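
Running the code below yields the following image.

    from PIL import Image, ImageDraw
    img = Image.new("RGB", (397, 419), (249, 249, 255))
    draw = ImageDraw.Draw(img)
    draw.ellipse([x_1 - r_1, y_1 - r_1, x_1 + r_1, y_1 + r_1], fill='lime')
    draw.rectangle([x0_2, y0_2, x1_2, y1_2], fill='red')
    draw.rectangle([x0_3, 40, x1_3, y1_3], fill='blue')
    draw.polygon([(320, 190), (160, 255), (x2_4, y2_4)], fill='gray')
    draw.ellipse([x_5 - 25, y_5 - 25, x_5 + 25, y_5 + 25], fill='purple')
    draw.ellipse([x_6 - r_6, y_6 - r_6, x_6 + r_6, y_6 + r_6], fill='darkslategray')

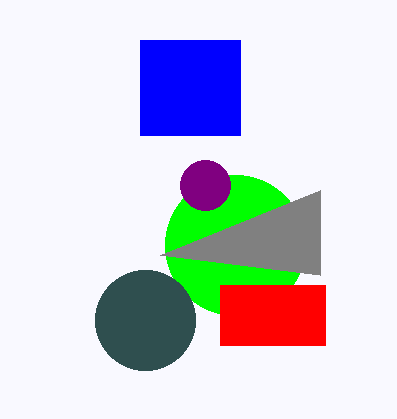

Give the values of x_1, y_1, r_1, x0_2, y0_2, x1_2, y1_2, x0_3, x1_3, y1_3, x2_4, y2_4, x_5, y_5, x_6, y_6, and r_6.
x_1 = 235; y_1 = 245; r_1 = 70; x0_2 = 220; y0_2 = 285; x1_2 = 325; y1_2 = 345; x0_3 = 140; x1_3 = 240; y1_3 = 135; x2_4 = 320; y2_4 = 275; x_5 = 205; y_5 = 185; x_6 = 145; y_6 = 320; r_6 = 50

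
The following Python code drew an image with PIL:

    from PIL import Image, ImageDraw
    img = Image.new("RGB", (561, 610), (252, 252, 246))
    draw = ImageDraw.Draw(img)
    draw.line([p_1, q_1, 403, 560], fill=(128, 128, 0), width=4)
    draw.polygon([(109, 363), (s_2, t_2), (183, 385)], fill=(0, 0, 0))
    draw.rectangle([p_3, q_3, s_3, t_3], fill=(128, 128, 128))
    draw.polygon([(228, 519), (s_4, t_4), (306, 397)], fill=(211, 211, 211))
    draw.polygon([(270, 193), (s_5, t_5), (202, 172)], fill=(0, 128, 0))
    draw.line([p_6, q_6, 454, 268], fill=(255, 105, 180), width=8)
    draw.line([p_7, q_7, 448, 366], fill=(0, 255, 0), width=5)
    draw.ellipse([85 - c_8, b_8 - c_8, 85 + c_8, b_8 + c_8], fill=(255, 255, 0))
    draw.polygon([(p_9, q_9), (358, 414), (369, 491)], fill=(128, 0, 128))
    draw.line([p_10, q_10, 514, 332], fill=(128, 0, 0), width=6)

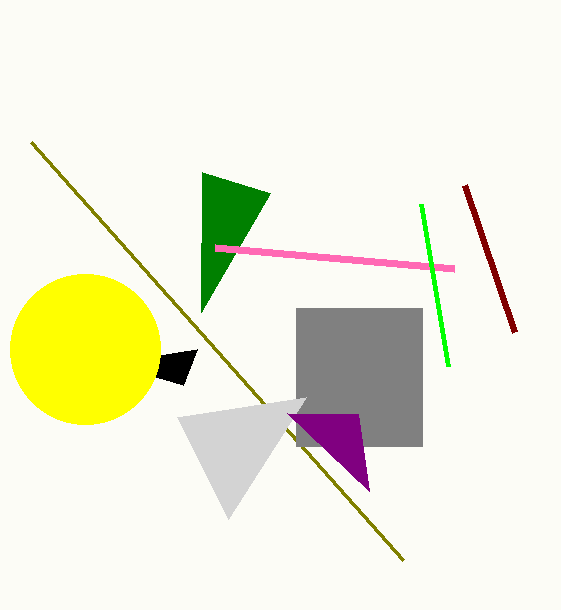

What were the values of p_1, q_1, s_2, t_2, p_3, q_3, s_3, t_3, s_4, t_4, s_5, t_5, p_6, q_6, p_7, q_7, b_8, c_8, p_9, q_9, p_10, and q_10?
p_1 = 31, q_1 = 142, s_2 = 197, t_2 = 349, p_3 = 296, q_3 = 308, s_3 = 422, t_3 = 446, s_4 = 177, t_4 = 417, s_5 = 201, t_5 = 312, p_6 = 215, q_6 = 247, p_7 = 421, q_7 = 204, b_8 = 349, c_8 = 75, p_9 = 287, q_9 = 413, p_10 = 464, q_10 = 185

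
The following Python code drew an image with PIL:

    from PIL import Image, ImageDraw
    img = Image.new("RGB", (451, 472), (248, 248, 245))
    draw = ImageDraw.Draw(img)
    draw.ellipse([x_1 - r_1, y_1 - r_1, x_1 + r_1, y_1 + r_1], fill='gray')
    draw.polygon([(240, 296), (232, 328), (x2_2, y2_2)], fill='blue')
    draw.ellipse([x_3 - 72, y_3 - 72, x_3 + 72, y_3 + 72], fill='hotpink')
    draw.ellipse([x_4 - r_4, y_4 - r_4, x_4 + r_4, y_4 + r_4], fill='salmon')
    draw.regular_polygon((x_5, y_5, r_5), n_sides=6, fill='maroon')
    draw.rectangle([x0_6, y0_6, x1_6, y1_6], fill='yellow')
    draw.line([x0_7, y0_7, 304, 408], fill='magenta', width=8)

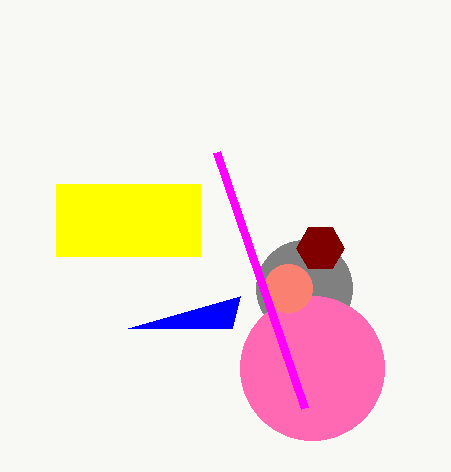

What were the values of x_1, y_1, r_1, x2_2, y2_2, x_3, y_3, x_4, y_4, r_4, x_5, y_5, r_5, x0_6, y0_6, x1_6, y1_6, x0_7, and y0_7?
x_1 = 304
y_1 = 288
r_1 = 48
x2_2 = 128
y2_2 = 328
x_3 = 312
y_3 = 368
x_4 = 288
y_4 = 288
r_4 = 24
x_5 = 320
y_5 = 248
r_5 = 24
x0_6 = 56
y0_6 = 184
x1_6 = 200
y1_6 = 256
x0_7 = 216
y0_7 = 152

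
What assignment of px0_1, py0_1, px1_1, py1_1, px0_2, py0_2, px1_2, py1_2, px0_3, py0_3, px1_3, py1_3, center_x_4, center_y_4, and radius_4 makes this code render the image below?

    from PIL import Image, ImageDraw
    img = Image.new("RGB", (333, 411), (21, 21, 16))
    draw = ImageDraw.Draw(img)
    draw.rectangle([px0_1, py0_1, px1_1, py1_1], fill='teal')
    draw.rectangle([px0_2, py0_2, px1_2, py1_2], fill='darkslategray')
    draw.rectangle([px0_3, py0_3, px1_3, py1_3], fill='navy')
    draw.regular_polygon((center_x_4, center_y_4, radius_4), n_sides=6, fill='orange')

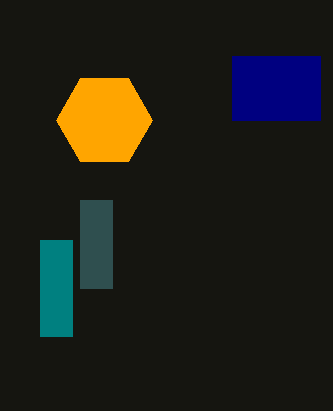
px0_1 = 40; py0_1 = 240; px1_1 = 72; py1_1 = 336; px0_2 = 80; py0_2 = 200; px1_2 = 112; py1_2 = 288; px0_3 = 232; py0_3 = 56; px1_3 = 320; py1_3 = 120; center_x_4 = 104; center_y_4 = 120; radius_4 = 48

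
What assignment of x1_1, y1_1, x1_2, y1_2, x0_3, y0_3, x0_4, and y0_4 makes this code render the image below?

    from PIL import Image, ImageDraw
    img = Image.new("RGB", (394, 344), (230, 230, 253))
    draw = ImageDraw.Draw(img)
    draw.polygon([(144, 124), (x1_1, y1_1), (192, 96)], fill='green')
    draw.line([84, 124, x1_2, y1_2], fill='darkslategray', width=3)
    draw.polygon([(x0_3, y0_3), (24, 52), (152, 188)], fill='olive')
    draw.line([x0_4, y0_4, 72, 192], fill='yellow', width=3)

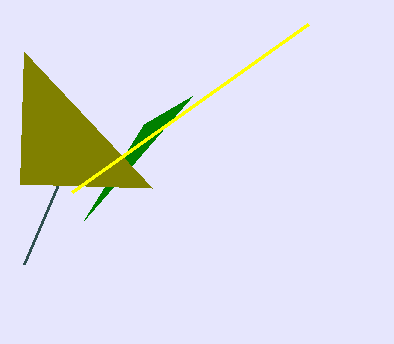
x1_1 = 84, y1_1 = 220, x1_2 = 24, y1_2 = 264, x0_3 = 20, y0_3 = 184, x0_4 = 308, y0_4 = 24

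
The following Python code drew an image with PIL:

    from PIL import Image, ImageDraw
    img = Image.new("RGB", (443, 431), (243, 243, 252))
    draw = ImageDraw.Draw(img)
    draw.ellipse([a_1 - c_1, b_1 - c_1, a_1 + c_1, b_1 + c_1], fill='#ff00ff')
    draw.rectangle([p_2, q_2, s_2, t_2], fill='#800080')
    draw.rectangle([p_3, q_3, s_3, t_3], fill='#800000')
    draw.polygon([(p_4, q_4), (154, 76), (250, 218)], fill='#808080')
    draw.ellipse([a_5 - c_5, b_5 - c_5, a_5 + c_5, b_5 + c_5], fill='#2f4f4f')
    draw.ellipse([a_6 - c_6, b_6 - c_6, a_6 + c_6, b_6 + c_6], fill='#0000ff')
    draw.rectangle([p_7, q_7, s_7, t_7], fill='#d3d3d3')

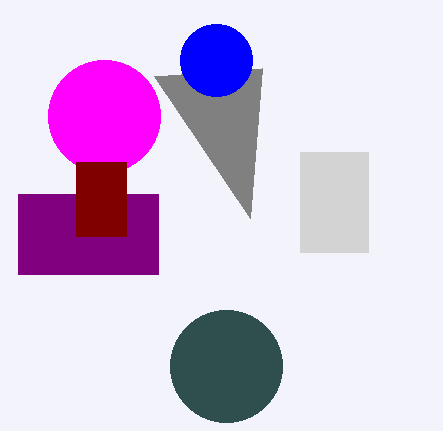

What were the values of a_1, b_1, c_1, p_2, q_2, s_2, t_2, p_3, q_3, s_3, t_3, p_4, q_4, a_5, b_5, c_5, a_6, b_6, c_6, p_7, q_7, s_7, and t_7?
a_1 = 104; b_1 = 116; c_1 = 56; p_2 = 18; q_2 = 194; s_2 = 158; t_2 = 274; p_3 = 76; q_3 = 162; s_3 = 126; t_3 = 236; p_4 = 262; q_4 = 68; a_5 = 226; b_5 = 366; c_5 = 56; a_6 = 216; b_6 = 60; c_6 = 36; p_7 = 300; q_7 = 152; s_7 = 368; t_7 = 252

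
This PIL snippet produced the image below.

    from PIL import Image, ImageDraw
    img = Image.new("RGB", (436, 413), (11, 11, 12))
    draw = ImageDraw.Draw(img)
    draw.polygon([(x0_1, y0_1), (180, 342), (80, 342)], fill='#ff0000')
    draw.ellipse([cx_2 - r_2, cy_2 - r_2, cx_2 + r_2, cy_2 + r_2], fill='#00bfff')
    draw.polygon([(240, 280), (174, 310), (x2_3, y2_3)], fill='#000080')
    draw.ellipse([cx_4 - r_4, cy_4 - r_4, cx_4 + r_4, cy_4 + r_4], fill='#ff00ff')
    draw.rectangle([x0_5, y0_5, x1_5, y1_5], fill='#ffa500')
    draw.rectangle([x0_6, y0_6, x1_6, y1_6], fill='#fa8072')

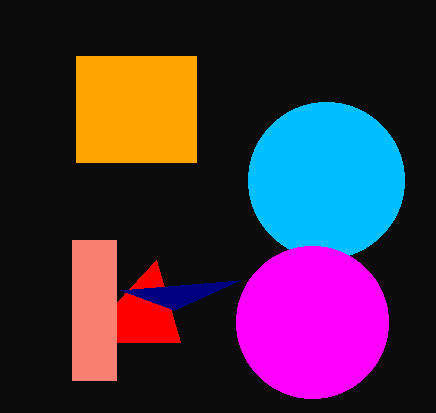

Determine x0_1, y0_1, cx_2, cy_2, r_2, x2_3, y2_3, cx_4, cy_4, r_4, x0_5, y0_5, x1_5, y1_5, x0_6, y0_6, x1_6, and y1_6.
x0_1 = 156; y0_1 = 260; cx_2 = 326; cy_2 = 180; r_2 = 78; x2_3 = 120; y2_3 = 290; cx_4 = 312; cy_4 = 322; r_4 = 76; x0_5 = 76; y0_5 = 56; x1_5 = 196; y1_5 = 162; x0_6 = 72; y0_6 = 240; x1_6 = 116; y1_6 = 380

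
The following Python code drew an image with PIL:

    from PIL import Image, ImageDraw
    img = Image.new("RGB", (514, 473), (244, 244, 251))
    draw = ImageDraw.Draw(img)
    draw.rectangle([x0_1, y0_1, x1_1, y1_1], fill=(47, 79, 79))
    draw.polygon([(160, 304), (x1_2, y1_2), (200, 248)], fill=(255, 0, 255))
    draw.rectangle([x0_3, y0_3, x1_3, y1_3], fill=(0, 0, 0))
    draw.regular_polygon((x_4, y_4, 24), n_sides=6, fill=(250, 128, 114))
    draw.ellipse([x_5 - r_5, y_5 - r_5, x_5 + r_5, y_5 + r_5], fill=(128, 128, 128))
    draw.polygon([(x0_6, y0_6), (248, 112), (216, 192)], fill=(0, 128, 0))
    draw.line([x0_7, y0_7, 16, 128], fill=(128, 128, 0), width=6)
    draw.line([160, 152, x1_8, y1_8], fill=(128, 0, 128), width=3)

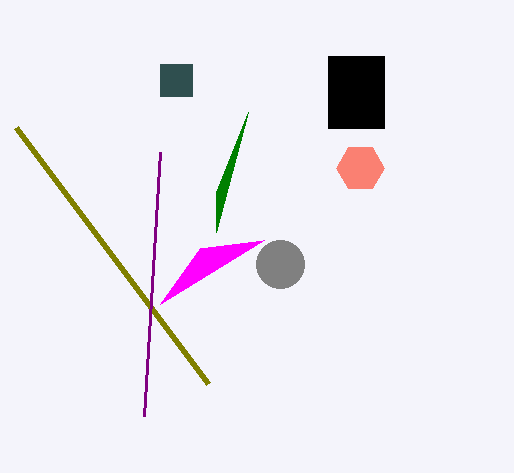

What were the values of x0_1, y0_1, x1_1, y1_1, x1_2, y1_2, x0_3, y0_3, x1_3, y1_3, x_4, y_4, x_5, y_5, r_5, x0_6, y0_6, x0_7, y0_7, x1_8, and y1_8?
x0_1 = 160
y0_1 = 64
x1_1 = 192
y1_1 = 96
x1_2 = 264
y1_2 = 240
x0_3 = 328
y0_3 = 56
x1_3 = 384
y1_3 = 128
x_4 = 360
y_4 = 168
x_5 = 280
y_5 = 264
r_5 = 24
x0_6 = 216
y0_6 = 232
x0_7 = 208
y0_7 = 384
x1_8 = 144
y1_8 = 416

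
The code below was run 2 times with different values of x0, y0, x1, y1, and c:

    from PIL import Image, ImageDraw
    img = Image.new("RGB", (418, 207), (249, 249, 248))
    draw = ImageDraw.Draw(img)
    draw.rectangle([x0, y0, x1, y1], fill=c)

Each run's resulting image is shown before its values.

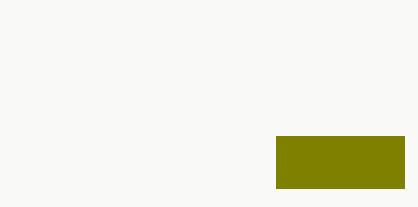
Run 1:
x0 = 276; y0 = 136; x1 = 404; y1 = 188; c = 'olive'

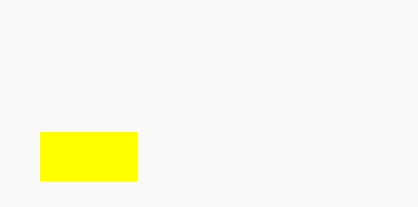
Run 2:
x0 = 40; y0 = 132; x1 = 136; y1 = 180; c = 'yellow'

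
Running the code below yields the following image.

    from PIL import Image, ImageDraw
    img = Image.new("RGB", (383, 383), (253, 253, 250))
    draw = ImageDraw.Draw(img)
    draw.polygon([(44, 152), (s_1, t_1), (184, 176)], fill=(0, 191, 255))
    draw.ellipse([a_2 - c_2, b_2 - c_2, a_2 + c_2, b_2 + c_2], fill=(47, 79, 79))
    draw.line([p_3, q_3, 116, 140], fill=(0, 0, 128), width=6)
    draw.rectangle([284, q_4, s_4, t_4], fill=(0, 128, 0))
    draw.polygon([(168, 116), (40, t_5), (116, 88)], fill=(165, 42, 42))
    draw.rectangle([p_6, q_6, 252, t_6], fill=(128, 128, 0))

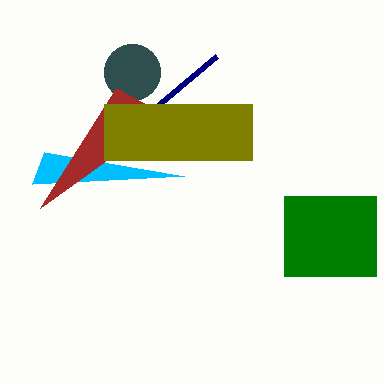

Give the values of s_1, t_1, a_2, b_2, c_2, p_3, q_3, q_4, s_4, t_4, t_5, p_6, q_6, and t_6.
s_1 = 32; t_1 = 184; a_2 = 132; b_2 = 72; c_2 = 28; p_3 = 216; q_3 = 56; q_4 = 196; s_4 = 376; t_4 = 276; t_5 = 208; p_6 = 104; q_6 = 104; t_6 = 160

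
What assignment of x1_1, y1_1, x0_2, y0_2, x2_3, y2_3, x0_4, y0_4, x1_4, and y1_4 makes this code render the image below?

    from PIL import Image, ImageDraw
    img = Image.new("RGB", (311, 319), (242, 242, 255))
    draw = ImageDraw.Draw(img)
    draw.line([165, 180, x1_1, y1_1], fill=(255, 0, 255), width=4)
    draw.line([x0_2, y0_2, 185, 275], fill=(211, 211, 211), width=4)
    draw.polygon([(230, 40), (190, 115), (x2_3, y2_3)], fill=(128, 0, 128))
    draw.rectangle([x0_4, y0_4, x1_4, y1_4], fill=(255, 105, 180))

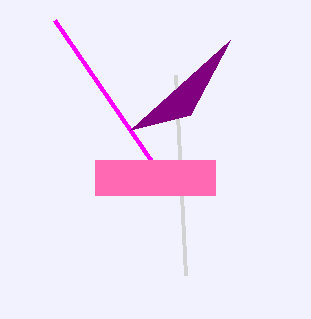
x1_1 = 55; y1_1 = 20; x0_2 = 175; y0_2 = 75; x2_3 = 130; y2_3 = 130; x0_4 = 95; y0_4 = 160; x1_4 = 215; y1_4 = 195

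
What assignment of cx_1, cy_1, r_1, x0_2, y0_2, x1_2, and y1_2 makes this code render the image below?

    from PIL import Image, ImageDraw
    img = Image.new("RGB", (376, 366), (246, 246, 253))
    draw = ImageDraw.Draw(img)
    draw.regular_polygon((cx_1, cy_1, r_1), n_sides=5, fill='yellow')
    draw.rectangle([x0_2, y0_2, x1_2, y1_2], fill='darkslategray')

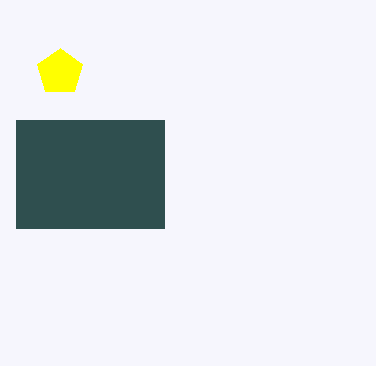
cx_1 = 60
cy_1 = 72
r_1 = 24
x0_2 = 16
y0_2 = 120
x1_2 = 164
y1_2 = 228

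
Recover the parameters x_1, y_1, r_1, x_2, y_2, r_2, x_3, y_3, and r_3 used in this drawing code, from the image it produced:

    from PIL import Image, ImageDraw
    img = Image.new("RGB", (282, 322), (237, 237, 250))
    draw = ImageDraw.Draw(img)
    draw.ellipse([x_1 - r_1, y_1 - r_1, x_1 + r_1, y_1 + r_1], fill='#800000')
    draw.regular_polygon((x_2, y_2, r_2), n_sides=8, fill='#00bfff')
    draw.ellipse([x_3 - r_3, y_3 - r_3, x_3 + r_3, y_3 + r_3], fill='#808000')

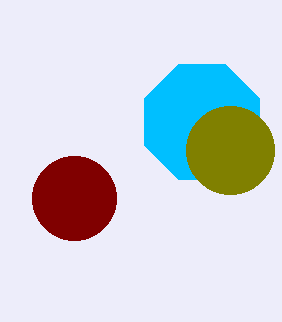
x_1 = 74, y_1 = 198, r_1 = 42, x_2 = 202, y_2 = 122, r_2 = 62, x_3 = 230, y_3 = 150, r_3 = 44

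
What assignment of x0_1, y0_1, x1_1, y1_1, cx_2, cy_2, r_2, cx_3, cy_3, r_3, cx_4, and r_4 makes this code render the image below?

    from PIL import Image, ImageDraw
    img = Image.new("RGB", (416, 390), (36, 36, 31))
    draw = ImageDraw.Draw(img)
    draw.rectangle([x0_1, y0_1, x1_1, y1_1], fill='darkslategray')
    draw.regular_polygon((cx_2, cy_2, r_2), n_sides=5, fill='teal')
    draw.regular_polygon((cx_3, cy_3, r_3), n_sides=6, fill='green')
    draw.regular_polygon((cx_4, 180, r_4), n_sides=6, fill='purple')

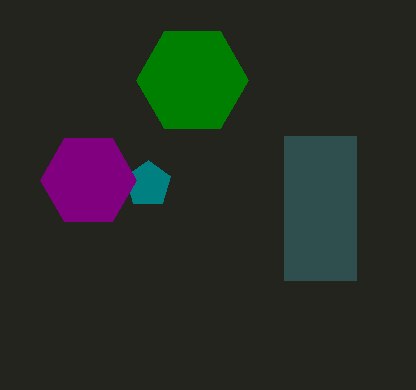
x0_1 = 284; y0_1 = 136; x1_1 = 356; y1_1 = 280; cx_2 = 148; cy_2 = 184; r_2 = 24; cx_3 = 192; cy_3 = 80; r_3 = 56; cx_4 = 88; r_4 = 48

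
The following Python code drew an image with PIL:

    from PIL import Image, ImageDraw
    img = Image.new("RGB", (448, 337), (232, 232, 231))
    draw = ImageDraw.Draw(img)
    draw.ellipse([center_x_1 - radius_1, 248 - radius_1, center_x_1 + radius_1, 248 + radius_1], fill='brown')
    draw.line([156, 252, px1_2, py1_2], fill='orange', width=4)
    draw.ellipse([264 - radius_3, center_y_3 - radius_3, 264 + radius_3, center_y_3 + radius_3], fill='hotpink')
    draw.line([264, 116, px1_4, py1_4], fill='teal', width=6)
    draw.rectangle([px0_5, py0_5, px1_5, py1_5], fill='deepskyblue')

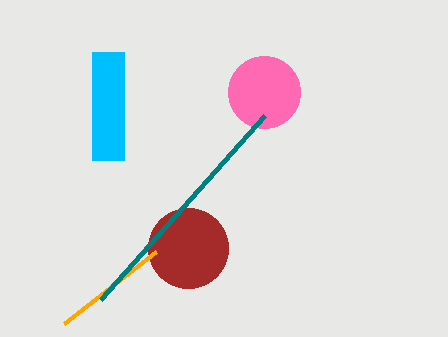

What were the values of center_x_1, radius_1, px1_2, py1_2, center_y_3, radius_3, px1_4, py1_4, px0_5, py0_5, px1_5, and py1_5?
center_x_1 = 188; radius_1 = 40; px1_2 = 64; py1_2 = 324; center_y_3 = 92; radius_3 = 36; px1_4 = 100; py1_4 = 300; px0_5 = 92; py0_5 = 52; px1_5 = 124; py1_5 = 160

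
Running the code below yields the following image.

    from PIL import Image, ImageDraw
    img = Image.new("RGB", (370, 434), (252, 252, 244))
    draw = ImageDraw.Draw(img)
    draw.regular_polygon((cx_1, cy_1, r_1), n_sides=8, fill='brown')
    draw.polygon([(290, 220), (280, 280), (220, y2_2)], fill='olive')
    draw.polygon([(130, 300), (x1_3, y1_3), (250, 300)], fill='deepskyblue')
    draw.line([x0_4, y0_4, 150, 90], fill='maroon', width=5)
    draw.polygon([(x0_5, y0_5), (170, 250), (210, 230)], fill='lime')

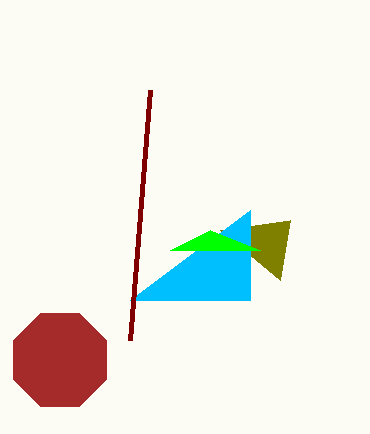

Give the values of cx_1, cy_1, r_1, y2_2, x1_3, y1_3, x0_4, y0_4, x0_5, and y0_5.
cx_1 = 60, cy_1 = 360, r_1 = 50, y2_2 = 230, x1_3 = 250, y1_3 = 210, x0_4 = 130, y0_4 = 340, x0_5 = 260, y0_5 = 250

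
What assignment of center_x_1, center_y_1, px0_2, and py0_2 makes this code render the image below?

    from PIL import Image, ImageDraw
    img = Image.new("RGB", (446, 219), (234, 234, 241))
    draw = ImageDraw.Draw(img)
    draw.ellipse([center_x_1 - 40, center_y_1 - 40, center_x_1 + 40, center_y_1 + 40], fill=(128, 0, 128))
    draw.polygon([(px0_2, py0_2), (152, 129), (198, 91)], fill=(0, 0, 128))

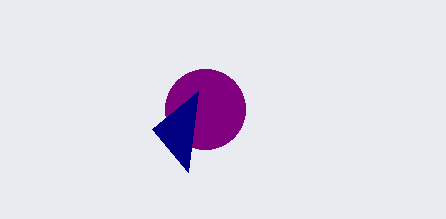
center_x_1 = 205
center_y_1 = 109
px0_2 = 188
py0_2 = 172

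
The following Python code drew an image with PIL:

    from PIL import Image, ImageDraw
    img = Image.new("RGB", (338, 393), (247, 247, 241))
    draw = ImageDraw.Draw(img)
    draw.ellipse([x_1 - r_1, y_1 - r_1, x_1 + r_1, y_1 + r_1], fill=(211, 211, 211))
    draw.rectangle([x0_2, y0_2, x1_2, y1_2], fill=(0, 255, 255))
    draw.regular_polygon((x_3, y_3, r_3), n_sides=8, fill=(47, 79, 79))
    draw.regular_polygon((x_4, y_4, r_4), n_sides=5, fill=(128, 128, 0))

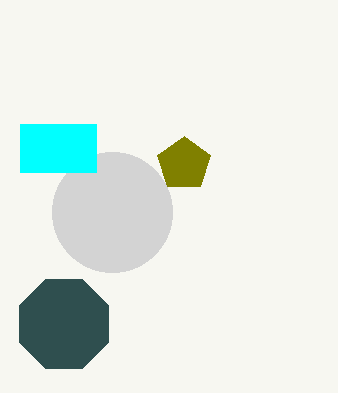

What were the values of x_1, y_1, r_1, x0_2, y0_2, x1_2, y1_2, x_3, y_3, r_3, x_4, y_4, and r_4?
x_1 = 112, y_1 = 212, r_1 = 60, x0_2 = 20, y0_2 = 124, x1_2 = 96, y1_2 = 172, x_3 = 64, y_3 = 324, r_3 = 48, x_4 = 184, y_4 = 164, r_4 = 28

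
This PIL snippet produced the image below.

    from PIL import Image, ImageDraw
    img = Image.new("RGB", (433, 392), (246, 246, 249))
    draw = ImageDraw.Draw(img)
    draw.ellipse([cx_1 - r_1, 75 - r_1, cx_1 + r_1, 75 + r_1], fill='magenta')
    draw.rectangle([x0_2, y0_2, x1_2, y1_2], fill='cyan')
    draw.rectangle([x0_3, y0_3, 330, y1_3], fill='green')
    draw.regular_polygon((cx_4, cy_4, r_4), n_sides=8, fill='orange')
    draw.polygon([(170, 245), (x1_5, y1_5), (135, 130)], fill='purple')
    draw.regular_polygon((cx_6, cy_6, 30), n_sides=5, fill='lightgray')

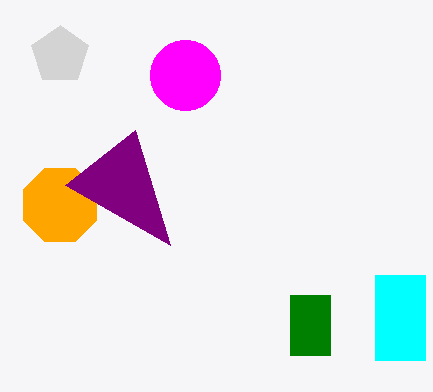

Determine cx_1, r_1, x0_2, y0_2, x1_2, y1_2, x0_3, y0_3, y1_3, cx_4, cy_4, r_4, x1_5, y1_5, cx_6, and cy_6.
cx_1 = 185; r_1 = 35; x0_2 = 375; y0_2 = 275; x1_2 = 425; y1_2 = 360; x0_3 = 290; y0_3 = 295; y1_3 = 355; cx_4 = 60; cy_4 = 205; r_4 = 40; x1_5 = 65; y1_5 = 185; cx_6 = 60; cy_6 = 55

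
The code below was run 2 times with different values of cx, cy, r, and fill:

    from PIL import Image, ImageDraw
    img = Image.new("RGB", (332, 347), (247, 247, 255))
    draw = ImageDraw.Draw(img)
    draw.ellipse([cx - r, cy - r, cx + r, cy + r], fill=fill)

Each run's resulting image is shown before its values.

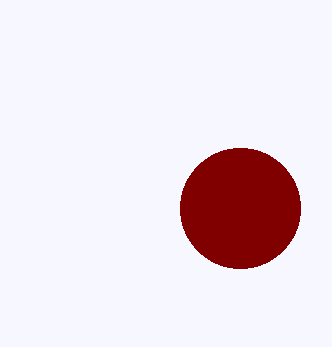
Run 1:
cx = 240; cy = 208; r = 60; fill = 'maroon'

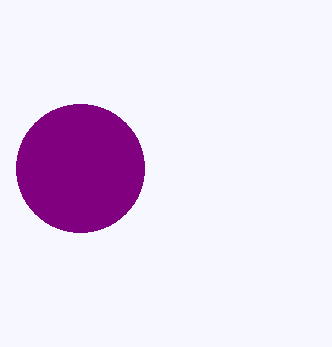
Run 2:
cx = 80
cy = 168
r = 64
fill = 'purple'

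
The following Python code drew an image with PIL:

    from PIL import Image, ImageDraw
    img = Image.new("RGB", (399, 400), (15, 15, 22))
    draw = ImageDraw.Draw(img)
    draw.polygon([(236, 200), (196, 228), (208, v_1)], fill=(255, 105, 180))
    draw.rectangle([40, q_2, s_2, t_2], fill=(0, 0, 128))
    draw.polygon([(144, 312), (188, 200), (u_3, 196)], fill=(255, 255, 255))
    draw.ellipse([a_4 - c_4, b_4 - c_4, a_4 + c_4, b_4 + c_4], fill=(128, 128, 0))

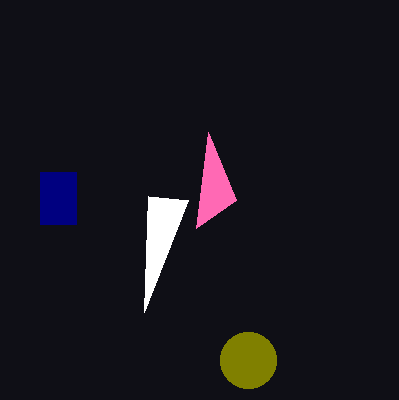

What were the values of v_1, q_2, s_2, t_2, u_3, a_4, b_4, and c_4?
v_1 = 132, q_2 = 172, s_2 = 76, t_2 = 224, u_3 = 148, a_4 = 248, b_4 = 360, c_4 = 28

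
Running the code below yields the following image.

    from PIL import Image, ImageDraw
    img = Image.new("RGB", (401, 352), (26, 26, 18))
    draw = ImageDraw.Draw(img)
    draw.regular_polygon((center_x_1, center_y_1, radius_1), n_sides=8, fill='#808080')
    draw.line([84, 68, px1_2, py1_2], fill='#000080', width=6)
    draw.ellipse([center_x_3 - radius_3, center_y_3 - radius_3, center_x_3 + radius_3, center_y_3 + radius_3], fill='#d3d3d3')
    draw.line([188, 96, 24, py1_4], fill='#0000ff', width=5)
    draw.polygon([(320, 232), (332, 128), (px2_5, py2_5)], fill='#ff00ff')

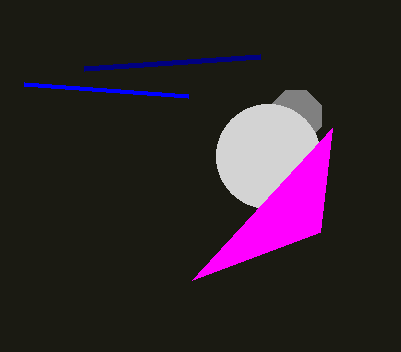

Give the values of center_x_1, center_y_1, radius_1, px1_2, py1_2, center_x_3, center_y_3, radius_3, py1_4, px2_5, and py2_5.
center_x_1 = 296, center_y_1 = 116, radius_1 = 28, px1_2 = 260, py1_2 = 56, center_x_3 = 268, center_y_3 = 156, radius_3 = 52, py1_4 = 84, px2_5 = 192, py2_5 = 280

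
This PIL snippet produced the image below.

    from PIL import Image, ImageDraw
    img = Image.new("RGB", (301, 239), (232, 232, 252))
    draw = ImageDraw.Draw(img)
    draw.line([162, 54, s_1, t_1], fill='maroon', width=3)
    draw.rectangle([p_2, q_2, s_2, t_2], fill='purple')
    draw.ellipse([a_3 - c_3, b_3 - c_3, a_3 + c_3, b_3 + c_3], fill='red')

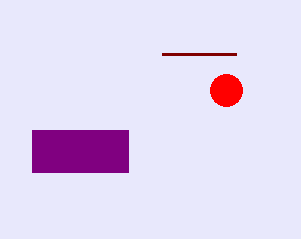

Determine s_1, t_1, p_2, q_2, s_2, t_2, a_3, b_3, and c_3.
s_1 = 236
t_1 = 54
p_2 = 32
q_2 = 130
s_2 = 128
t_2 = 172
a_3 = 226
b_3 = 90
c_3 = 16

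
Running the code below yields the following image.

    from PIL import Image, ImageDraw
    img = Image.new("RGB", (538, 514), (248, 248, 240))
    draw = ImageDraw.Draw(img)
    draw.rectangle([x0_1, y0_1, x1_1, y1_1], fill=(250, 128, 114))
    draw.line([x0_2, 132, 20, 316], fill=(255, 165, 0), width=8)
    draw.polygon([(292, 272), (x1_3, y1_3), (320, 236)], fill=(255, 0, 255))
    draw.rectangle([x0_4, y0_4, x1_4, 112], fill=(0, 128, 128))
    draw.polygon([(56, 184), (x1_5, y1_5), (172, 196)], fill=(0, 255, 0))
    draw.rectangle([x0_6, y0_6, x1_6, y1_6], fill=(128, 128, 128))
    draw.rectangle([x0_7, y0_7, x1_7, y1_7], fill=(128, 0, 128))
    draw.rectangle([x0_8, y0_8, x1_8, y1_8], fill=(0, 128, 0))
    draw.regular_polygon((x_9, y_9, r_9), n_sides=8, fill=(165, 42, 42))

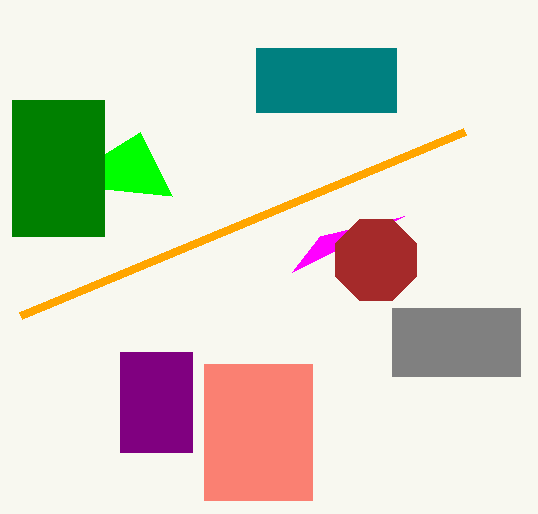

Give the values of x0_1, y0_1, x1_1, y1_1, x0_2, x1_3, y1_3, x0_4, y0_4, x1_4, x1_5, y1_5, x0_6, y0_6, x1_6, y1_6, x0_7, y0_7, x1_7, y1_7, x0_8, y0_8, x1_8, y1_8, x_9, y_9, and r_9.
x0_1 = 204, y0_1 = 364, x1_1 = 312, y1_1 = 500, x0_2 = 464, x1_3 = 404, y1_3 = 216, x0_4 = 256, y0_4 = 48, x1_4 = 396, x1_5 = 140, y1_5 = 132, x0_6 = 392, y0_6 = 308, x1_6 = 520, y1_6 = 376, x0_7 = 120, y0_7 = 352, x1_7 = 192, y1_7 = 452, x0_8 = 12, y0_8 = 100, x1_8 = 104, y1_8 = 236, x_9 = 376, y_9 = 260, r_9 = 44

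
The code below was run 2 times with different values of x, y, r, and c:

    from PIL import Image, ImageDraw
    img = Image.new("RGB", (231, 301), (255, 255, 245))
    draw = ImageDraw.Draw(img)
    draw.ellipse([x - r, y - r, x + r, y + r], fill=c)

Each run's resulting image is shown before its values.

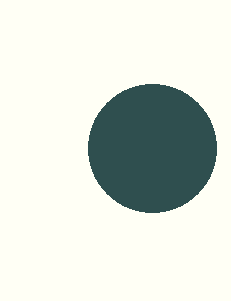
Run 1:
x = 152
y = 148
r = 64
c = 'darkslategray'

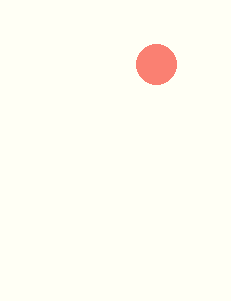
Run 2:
x = 156; y = 64; r = 20; c = 'salmon'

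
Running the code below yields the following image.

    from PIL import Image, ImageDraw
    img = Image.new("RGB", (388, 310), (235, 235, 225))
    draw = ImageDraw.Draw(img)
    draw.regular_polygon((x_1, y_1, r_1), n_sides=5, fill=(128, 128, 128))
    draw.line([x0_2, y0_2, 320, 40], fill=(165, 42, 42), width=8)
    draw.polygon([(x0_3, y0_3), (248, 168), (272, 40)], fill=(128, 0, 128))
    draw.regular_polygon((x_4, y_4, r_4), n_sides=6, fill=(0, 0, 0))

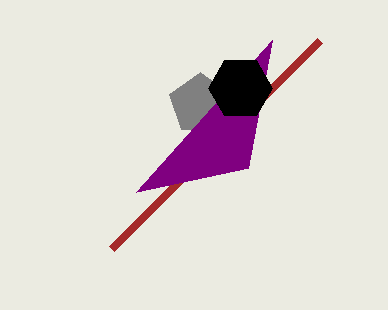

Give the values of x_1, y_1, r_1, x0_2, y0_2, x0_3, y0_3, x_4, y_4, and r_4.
x_1 = 200
y_1 = 104
r_1 = 32
x0_2 = 112
y0_2 = 248
x0_3 = 136
y0_3 = 192
x_4 = 240
y_4 = 88
r_4 = 32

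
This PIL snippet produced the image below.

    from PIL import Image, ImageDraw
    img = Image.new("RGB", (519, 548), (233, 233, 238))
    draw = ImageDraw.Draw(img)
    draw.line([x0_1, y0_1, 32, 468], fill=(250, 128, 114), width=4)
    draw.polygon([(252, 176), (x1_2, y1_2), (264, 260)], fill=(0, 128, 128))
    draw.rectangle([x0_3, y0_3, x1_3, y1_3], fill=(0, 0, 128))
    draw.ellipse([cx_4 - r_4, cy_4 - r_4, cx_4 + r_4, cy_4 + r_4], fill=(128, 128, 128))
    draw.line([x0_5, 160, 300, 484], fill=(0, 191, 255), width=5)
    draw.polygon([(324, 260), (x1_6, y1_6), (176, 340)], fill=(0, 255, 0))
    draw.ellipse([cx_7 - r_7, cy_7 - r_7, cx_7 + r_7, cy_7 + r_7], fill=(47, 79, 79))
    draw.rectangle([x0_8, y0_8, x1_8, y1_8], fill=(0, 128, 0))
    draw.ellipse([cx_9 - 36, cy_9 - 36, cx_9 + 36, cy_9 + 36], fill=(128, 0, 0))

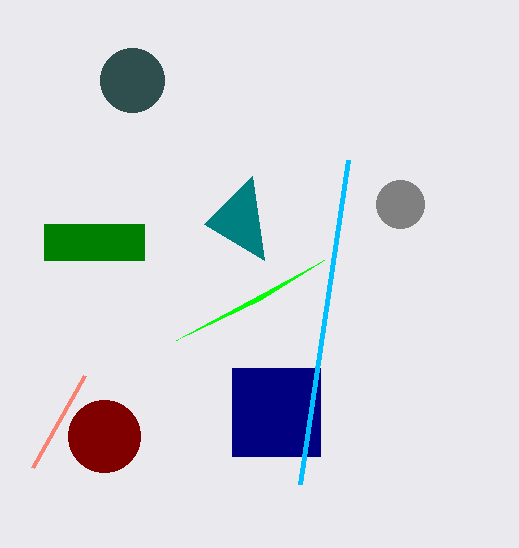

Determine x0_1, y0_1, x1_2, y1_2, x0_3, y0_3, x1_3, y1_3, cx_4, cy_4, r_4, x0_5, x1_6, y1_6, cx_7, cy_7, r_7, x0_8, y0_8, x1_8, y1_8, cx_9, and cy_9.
x0_1 = 84
y0_1 = 376
x1_2 = 204
y1_2 = 224
x0_3 = 232
y0_3 = 368
x1_3 = 320
y1_3 = 456
cx_4 = 400
cy_4 = 204
r_4 = 24
x0_5 = 348
x1_6 = 260
y1_6 = 300
cx_7 = 132
cy_7 = 80
r_7 = 32
x0_8 = 44
y0_8 = 224
x1_8 = 144
y1_8 = 260
cx_9 = 104
cy_9 = 436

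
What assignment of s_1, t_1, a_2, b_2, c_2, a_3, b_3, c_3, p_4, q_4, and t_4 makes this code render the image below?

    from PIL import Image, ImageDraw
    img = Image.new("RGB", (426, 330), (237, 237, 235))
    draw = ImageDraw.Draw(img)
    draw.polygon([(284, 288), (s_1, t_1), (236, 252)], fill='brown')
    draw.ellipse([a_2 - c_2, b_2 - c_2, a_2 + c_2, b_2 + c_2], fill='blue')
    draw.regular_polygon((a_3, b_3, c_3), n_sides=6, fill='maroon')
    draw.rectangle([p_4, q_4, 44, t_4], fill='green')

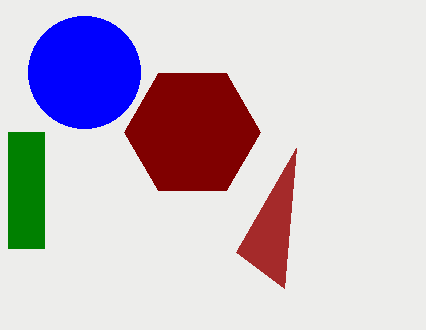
s_1 = 296, t_1 = 148, a_2 = 84, b_2 = 72, c_2 = 56, a_3 = 192, b_3 = 132, c_3 = 68, p_4 = 8, q_4 = 132, t_4 = 248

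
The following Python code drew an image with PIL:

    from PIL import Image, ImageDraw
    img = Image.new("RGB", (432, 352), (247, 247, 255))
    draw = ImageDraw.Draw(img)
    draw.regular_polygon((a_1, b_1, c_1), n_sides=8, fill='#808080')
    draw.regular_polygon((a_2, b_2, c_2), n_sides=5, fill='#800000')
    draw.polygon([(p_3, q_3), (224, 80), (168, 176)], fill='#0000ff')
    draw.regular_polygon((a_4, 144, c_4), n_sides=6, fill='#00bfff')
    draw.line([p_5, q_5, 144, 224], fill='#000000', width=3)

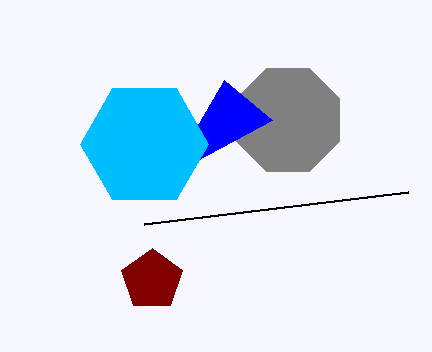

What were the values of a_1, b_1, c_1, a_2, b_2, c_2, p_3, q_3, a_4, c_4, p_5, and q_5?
a_1 = 288; b_1 = 120; c_1 = 56; a_2 = 152; b_2 = 280; c_2 = 32; p_3 = 272; q_3 = 120; a_4 = 144; c_4 = 64; p_5 = 408; q_5 = 192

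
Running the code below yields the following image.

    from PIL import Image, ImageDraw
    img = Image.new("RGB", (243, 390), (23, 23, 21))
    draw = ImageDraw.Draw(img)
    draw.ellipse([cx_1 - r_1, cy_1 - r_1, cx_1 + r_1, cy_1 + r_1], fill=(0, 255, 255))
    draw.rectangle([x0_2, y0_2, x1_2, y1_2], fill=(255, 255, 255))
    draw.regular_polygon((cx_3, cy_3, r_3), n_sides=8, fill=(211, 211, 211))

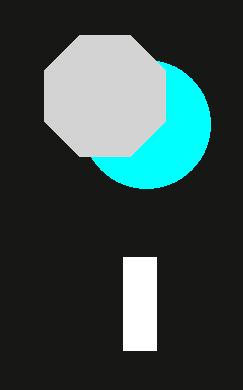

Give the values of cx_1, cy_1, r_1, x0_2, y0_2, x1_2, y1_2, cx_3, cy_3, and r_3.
cx_1 = 146
cy_1 = 124
r_1 = 64
x0_2 = 123
y0_2 = 257
x1_2 = 156
y1_2 = 350
cx_3 = 105
cy_3 = 96
r_3 = 66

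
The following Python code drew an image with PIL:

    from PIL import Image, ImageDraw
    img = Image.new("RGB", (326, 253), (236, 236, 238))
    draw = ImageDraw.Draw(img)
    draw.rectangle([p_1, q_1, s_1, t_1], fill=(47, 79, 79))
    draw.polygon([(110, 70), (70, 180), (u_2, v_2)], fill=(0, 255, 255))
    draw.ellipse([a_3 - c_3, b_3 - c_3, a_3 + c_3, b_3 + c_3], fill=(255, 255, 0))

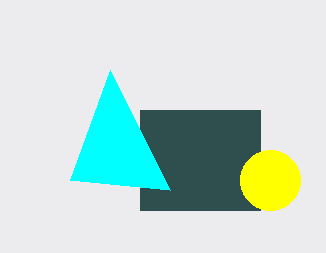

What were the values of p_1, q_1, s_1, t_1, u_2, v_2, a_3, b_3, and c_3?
p_1 = 140
q_1 = 110
s_1 = 260
t_1 = 210
u_2 = 170
v_2 = 190
a_3 = 270
b_3 = 180
c_3 = 30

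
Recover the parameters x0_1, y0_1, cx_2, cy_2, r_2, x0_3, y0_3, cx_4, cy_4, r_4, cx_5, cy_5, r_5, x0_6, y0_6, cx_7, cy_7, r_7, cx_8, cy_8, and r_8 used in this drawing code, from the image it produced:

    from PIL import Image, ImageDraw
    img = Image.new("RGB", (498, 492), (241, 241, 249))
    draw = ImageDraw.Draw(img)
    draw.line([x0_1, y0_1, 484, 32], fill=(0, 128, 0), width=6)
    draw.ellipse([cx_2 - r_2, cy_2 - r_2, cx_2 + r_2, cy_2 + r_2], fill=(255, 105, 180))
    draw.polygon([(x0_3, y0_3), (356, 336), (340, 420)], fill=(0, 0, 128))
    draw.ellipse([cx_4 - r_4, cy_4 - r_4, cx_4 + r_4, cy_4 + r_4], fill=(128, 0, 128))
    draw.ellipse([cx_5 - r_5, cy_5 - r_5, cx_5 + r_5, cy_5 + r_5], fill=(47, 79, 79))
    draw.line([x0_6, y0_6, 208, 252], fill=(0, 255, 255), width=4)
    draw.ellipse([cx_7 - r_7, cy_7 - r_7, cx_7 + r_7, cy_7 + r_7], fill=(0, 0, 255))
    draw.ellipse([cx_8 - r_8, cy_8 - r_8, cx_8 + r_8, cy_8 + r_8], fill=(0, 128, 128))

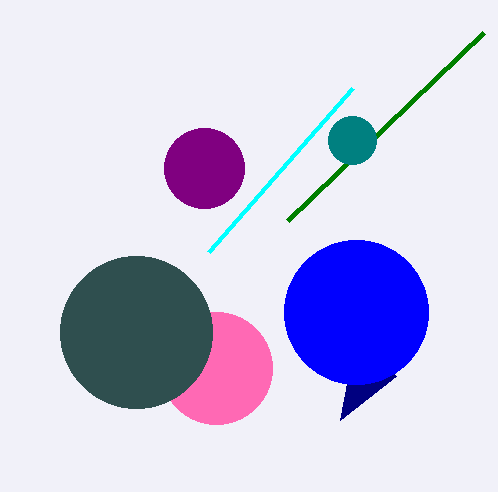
x0_1 = 288
y0_1 = 220
cx_2 = 216
cy_2 = 368
r_2 = 56
x0_3 = 396
y0_3 = 376
cx_4 = 204
cy_4 = 168
r_4 = 40
cx_5 = 136
cy_5 = 332
r_5 = 76
x0_6 = 352
y0_6 = 88
cx_7 = 356
cy_7 = 312
r_7 = 72
cx_8 = 352
cy_8 = 140
r_8 = 24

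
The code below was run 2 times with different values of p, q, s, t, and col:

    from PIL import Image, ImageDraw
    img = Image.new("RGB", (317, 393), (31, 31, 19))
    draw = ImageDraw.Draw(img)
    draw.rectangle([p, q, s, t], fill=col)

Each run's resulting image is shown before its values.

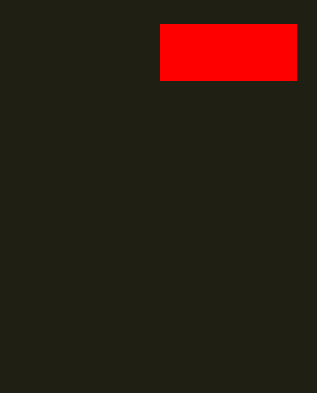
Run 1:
p = 160, q = 24, s = 296, t = 80, col = 'red'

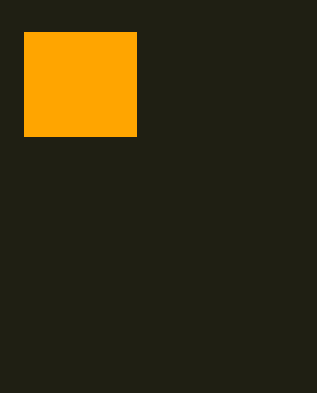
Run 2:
p = 24
q = 32
s = 136
t = 136
col = 'orange'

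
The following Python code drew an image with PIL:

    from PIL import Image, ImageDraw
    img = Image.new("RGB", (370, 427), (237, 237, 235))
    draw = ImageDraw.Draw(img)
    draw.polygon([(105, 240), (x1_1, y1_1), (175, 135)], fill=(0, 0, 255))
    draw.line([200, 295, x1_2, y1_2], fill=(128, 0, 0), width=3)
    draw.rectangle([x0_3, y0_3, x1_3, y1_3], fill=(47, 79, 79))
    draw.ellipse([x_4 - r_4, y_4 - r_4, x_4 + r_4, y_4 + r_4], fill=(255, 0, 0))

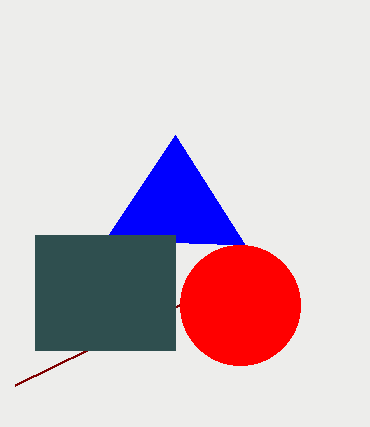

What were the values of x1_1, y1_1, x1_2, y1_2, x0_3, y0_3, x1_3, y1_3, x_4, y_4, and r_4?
x1_1 = 245; y1_1 = 245; x1_2 = 15; y1_2 = 385; x0_3 = 35; y0_3 = 235; x1_3 = 175; y1_3 = 350; x_4 = 240; y_4 = 305; r_4 = 60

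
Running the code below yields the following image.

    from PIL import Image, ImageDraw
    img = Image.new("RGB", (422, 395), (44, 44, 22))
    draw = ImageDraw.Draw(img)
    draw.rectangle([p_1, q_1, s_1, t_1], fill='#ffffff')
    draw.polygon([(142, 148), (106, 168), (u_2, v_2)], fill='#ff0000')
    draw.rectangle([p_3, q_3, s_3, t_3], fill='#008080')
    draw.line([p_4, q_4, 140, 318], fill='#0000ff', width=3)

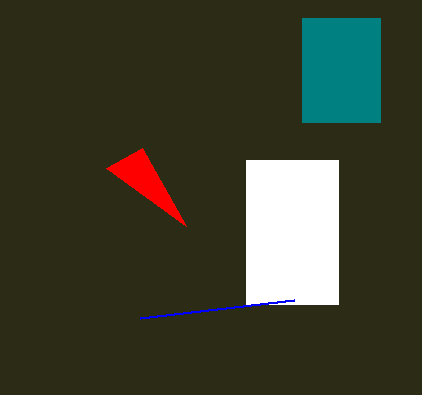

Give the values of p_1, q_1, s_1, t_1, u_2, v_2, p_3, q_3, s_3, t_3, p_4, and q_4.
p_1 = 246
q_1 = 160
s_1 = 338
t_1 = 304
u_2 = 186
v_2 = 226
p_3 = 302
q_3 = 18
s_3 = 380
t_3 = 122
p_4 = 294
q_4 = 300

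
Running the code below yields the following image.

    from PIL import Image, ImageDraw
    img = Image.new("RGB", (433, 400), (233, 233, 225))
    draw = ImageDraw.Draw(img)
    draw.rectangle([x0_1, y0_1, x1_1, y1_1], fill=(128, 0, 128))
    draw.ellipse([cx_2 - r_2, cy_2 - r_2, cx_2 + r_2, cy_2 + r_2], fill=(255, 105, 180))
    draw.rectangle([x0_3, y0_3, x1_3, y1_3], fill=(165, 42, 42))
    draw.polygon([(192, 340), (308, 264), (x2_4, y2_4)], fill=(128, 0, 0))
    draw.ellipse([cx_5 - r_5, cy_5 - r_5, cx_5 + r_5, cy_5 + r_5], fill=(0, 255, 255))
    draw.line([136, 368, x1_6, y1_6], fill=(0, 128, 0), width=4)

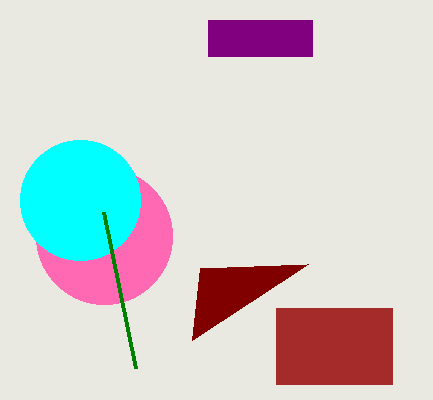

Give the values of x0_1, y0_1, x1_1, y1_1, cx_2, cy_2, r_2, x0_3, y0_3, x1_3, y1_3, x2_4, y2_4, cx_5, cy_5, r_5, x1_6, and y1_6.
x0_1 = 208; y0_1 = 20; x1_1 = 312; y1_1 = 56; cx_2 = 104; cy_2 = 236; r_2 = 68; x0_3 = 276; y0_3 = 308; x1_3 = 392; y1_3 = 384; x2_4 = 200; y2_4 = 268; cx_5 = 80; cy_5 = 200; r_5 = 60; x1_6 = 104; y1_6 = 212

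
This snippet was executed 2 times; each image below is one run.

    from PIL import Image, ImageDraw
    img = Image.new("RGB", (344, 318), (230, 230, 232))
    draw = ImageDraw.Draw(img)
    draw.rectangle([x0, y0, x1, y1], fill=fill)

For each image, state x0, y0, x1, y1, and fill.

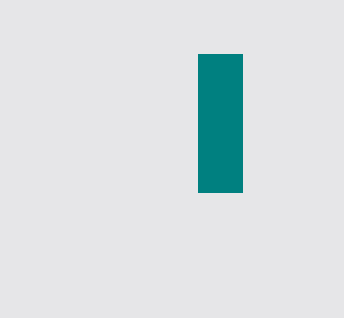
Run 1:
x0 = 198; y0 = 54; x1 = 242; y1 = 192; fill = 'teal'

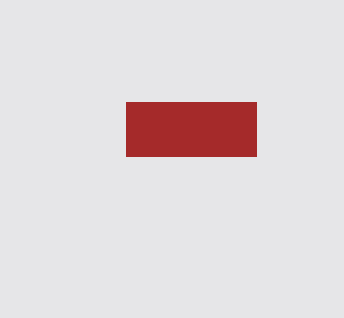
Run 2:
x0 = 126; y0 = 102; x1 = 256; y1 = 156; fill = 'brown'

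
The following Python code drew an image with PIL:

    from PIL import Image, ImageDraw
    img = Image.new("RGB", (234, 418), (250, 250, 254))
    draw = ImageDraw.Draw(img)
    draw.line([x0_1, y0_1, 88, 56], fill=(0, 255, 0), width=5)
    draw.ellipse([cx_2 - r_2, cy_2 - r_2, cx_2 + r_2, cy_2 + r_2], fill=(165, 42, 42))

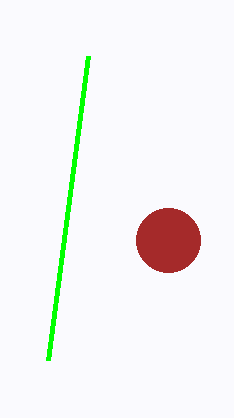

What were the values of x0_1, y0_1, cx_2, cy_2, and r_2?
x0_1 = 48, y0_1 = 360, cx_2 = 168, cy_2 = 240, r_2 = 32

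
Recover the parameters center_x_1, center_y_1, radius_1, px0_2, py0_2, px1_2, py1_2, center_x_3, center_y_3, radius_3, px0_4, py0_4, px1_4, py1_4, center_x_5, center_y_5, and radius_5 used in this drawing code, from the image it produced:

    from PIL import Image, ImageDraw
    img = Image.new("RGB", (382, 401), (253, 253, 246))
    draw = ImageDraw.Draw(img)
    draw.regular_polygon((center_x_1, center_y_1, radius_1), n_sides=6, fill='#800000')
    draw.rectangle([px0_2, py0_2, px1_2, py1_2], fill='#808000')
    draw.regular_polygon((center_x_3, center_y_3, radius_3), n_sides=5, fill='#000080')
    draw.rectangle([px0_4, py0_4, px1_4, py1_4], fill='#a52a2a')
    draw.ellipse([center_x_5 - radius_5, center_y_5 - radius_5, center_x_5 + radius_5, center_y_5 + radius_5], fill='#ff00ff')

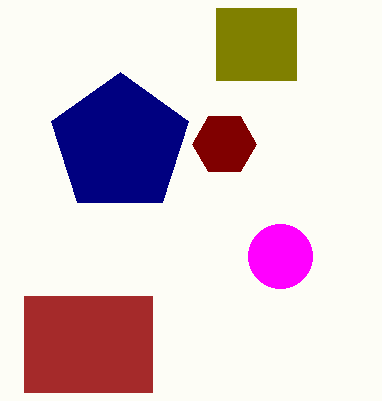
center_x_1 = 224
center_y_1 = 144
radius_1 = 32
px0_2 = 216
py0_2 = 8
px1_2 = 296
py1_2 = 80
center_x_3 = 120
center_y_3 = 144
radius_3 = 72
px0_4 = 24
py0_4 = 296
px1_4 = 152
py1_4 = 392
center_x_5 = 280
center_y_5 = 256
radius_5 = 32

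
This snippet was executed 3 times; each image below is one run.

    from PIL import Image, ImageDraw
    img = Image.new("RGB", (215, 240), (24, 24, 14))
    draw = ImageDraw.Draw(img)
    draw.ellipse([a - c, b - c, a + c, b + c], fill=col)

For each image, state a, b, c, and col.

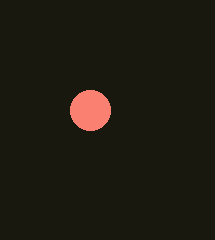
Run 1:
a = 90; b = 110; c = 20; col = 'salmon'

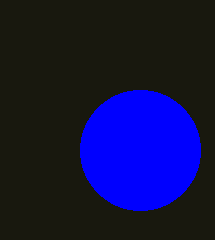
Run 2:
a = 140; b = 150; c = 60; col = 'blue'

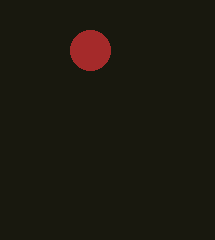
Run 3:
a = 90, b = 50, c = 20, col = 'brown'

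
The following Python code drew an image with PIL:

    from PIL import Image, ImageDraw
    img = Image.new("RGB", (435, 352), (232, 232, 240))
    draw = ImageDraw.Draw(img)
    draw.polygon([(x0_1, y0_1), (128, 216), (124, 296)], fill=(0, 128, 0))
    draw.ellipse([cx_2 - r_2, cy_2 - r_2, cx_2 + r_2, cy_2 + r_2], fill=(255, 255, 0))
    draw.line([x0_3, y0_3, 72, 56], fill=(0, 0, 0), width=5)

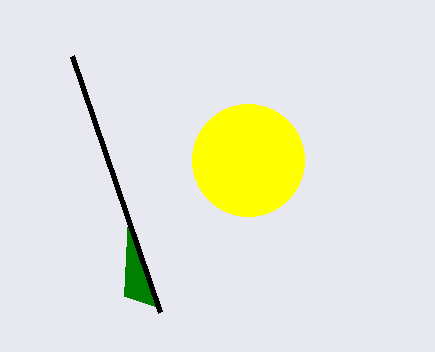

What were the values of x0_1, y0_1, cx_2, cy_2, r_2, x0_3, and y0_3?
x0_1 = 160, y0_1 = 308, cx_2 = 248, cy_2 = 160, r_2 = 56, x0_3 = 160, y0_3 = 312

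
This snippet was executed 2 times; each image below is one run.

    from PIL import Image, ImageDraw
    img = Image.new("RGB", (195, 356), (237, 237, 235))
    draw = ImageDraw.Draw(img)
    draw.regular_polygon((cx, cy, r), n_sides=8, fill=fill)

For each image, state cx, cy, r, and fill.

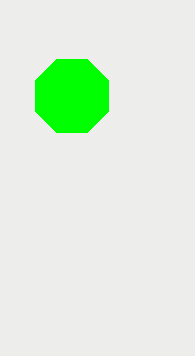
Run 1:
cx = 72; cy = 96; r = 40; fill = 'lime'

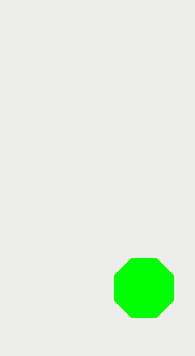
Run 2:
cx = 144; cy = 288; r = 32; fill = 'lime'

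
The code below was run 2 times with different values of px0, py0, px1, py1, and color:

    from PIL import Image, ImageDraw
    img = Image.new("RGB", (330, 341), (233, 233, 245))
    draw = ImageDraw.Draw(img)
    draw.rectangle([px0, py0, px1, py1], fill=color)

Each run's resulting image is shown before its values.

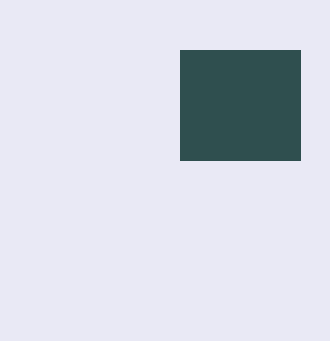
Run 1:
px0 = 180; py0 = 50; px1 = 300; py1 = 160; color = 'darkslategray'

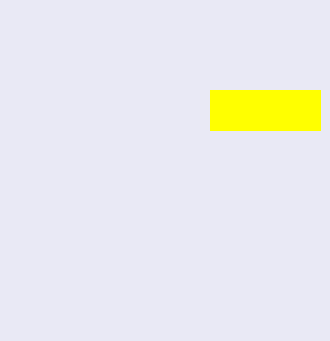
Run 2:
px0 = 210
py0 = 90
px1 = 320
py1 = 130
color = 'yellow'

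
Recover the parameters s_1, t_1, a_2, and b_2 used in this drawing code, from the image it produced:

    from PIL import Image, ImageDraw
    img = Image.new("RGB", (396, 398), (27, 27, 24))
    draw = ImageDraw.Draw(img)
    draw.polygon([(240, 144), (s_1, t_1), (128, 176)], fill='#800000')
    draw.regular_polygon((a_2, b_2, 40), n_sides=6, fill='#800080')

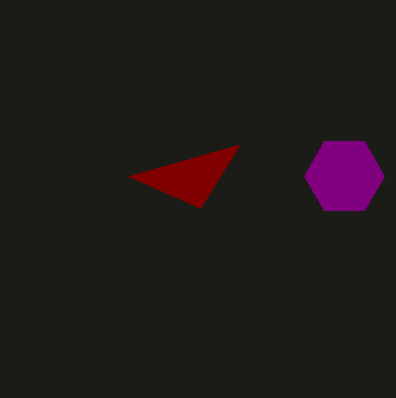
s_1 = 200, t_1 = 208, a_2 = 344, b_2 = 176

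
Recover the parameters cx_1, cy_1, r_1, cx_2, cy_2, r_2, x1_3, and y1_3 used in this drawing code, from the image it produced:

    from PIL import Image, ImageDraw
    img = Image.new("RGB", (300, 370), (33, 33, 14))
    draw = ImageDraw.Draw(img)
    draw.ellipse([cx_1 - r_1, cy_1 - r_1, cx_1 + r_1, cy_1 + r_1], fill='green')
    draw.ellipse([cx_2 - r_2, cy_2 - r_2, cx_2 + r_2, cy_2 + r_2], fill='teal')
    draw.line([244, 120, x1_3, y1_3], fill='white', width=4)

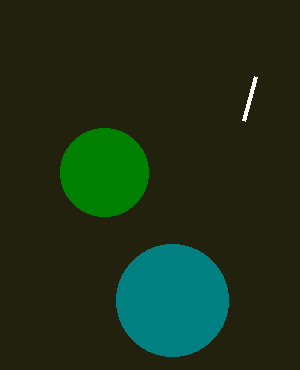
cx_1 = 104
cy_1 = 172
r_1 = 44
cx_2 = 172
cy_2 = 300
r_2 = 56
x1_3 = 256
y1_3 = 76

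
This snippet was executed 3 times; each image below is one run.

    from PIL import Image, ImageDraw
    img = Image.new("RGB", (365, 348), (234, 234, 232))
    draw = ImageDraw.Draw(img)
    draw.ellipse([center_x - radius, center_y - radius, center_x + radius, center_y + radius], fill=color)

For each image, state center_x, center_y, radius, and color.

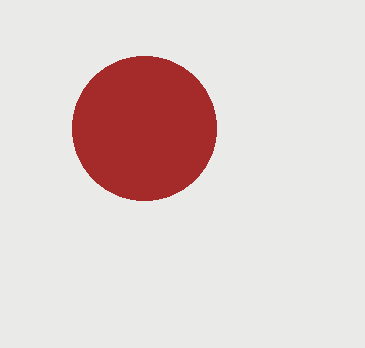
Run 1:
center_x = 144, center_y = 128, radius = 72, color = 'brown'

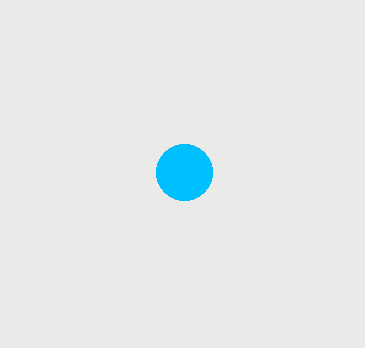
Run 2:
center_x = 184; center_y = 172; radius = 28; color = 'deepskyblue'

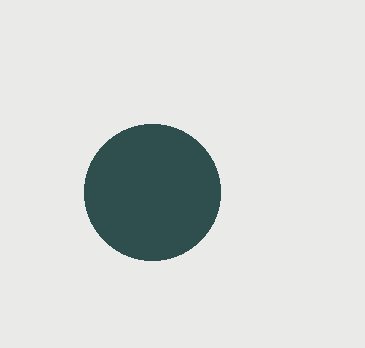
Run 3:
center_x = 152
center_y = 192
radius = 68
color = 'darkslategray'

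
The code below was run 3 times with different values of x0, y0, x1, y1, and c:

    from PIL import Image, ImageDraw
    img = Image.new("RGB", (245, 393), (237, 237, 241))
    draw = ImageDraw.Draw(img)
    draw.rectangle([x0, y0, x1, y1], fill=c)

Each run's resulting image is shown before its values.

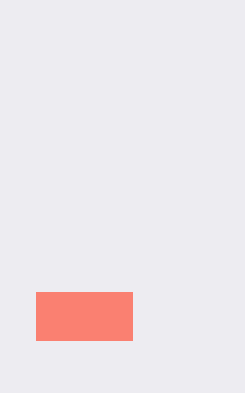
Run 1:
x0 = 36, y0 = 292, x1 = 132, y1 = 340, c = 'salmon'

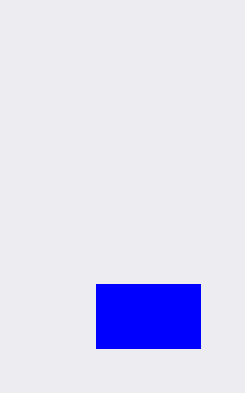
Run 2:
x0 = 96, y0 = 284, x1 = 200, y1 = 348, c = 'blue'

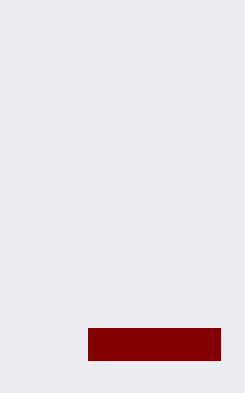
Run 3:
x0 = 88; y0 = 328; x1 = 220; y1 = 360; c = 'maroon'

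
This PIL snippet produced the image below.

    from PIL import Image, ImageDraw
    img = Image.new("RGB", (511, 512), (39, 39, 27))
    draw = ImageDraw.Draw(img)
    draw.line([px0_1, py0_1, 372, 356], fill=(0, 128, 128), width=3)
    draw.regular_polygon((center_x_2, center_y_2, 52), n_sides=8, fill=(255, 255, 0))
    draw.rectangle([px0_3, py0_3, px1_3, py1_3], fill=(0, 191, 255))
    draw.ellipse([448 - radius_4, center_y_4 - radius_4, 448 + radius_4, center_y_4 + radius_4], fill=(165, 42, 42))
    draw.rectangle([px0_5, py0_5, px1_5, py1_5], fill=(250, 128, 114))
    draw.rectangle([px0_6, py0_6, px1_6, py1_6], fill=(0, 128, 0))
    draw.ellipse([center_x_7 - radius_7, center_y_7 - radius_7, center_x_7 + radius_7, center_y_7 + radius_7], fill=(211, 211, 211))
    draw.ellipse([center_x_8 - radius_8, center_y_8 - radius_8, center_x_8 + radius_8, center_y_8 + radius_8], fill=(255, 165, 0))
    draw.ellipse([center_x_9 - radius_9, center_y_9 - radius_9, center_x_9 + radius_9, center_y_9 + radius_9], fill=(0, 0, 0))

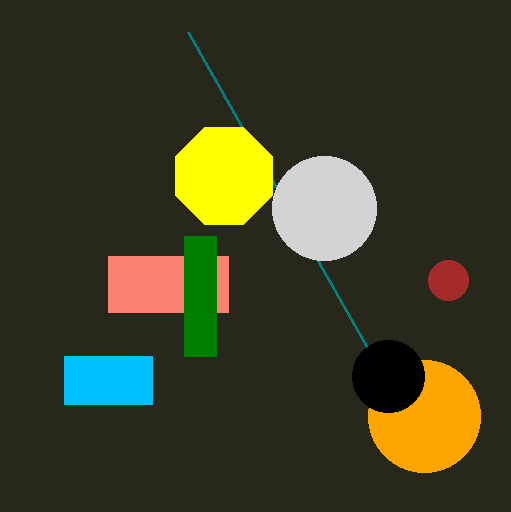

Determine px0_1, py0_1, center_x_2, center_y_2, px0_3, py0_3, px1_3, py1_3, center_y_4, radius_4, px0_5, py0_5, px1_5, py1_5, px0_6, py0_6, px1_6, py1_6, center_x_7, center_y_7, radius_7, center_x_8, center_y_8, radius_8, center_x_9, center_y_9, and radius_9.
px0_1 = 188
py0_1 = 32
center_x_2 = 224
center_y_2 = 176
px0_3 = 64
py0_3 = 356
px1_3 = 152
py1_3 = 404
center_y_4 = 280
radius_4 = 20
px0_5 = 108
py0_5 = 256
px1_5 = 228
py1_5 = 312
px0_6 = 184
py0_6 = 236
px1_6 = 216
py1_6 = 356
center_x_7 = 324
center_y_7 = 208
radius_7 = 52
center_x_8 = 424
center_y_8 = 416
radius_8 = 56
center_x_9 = 388
center_y_9 = 376
radius_9 = 36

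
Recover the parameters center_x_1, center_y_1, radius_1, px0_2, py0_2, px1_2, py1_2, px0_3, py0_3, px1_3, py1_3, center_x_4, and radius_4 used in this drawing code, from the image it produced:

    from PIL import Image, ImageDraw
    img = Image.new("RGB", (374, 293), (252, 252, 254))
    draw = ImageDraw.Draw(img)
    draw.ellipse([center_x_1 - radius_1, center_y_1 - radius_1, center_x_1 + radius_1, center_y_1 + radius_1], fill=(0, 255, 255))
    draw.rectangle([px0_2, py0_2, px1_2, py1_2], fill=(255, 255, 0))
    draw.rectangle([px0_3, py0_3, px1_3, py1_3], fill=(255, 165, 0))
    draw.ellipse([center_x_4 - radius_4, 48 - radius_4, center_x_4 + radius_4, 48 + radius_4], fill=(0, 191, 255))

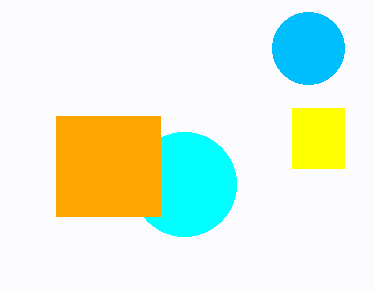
center_x_1 = 184; center_y_1 = 184; radius_1 = 52; px0_2 = 292; py0_2 = 108; px1_2 = 344; py1_2 = 168; px0_3 = 56; py0_3 = 116; px1_3 = 160; py1_3 = 216; center_x_4 = 308; radius_4 = 36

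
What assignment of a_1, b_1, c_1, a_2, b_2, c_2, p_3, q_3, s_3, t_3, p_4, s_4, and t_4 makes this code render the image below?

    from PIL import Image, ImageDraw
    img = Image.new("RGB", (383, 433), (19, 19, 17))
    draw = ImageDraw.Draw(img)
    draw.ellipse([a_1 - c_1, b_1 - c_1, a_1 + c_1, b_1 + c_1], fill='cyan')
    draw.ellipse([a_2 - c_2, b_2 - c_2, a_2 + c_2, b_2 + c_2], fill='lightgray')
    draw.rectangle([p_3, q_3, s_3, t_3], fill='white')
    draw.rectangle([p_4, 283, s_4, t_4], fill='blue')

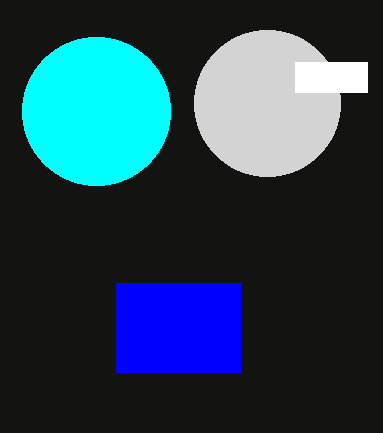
a_1 = 96, b_1 = 111, c_1 = 74, a_2 = 267, b_2 = 103, c_2 = 73, p_3 = 295, q_3 = 62, s_3 = 367, t_3 = 92, p_4 = 116, s_4 = 240, t_4 = 372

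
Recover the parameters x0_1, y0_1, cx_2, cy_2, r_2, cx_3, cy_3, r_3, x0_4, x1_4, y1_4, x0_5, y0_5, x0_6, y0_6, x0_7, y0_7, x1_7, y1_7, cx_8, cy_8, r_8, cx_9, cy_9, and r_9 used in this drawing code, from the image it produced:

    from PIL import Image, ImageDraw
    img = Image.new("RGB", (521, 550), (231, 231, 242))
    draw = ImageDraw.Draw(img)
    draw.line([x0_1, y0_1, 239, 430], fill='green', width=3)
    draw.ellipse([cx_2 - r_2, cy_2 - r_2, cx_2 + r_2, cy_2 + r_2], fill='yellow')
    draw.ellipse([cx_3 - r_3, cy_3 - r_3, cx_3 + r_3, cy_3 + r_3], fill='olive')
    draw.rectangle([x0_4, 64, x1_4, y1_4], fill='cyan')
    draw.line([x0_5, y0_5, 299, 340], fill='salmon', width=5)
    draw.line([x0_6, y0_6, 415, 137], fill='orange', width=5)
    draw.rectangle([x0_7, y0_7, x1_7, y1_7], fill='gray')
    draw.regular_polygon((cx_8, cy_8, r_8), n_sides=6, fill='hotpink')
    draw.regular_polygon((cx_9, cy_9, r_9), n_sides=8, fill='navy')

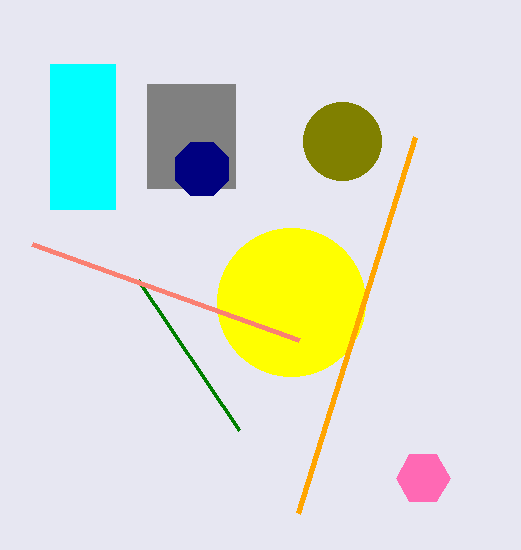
x0_1 = 138
y0_1 = 280
cx_2 = 291
cy_2 = 302
r_2 = 74
cx_3 = 342
cy_3 = 141
r_3 = 39
x0_4 = 50
x1_4 = 115
y1_4 = 209
x0_5 = 32
y0_5 = 244
x0_6 = 298
y0_6 = 513
x0_7 = 147
y0_7 = 84
x1_7 = 235
y1_7 = 188
cx_8 = 423
cy_8 = 478
r_8 = 27
cx_9 = 202
cy_9 = 169
r_9 = 29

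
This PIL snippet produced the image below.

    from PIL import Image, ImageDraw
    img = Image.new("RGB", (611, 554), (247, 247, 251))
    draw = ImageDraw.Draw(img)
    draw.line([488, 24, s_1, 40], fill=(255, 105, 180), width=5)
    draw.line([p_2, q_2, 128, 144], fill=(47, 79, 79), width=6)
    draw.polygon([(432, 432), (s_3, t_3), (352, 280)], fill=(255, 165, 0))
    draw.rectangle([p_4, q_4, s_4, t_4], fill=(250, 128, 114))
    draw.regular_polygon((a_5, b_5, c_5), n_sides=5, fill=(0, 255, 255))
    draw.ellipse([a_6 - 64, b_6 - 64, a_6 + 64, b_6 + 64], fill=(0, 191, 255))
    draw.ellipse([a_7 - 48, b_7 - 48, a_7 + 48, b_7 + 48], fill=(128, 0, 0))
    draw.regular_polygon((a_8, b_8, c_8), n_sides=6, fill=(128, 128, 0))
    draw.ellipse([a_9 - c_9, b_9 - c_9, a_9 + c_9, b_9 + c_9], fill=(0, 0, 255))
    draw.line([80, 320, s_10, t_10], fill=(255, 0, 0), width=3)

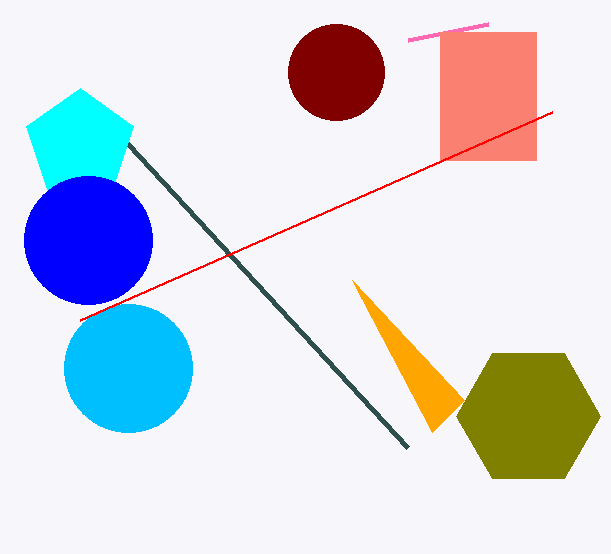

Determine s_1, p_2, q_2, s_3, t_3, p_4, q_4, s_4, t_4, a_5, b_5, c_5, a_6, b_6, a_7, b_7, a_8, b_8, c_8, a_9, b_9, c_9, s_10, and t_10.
s_1 = 408
p_2 = 408
q_2 = 448
s_3 = 464
t_3 = 400
p_4 = 440
q_4 = 32
s_4 = 536
t_4 = 160
a_5 = 80
b_5 = 144
c_5 = 56
a_6 = 128
b_6 = 368
a_7 = 336
b_7 = 72
a_8 = 528
b_8 = 416
c_8 = 72
a_9 = 88
b_9 = 240
c_9 = 64
s_10 = 552
t_10 = 112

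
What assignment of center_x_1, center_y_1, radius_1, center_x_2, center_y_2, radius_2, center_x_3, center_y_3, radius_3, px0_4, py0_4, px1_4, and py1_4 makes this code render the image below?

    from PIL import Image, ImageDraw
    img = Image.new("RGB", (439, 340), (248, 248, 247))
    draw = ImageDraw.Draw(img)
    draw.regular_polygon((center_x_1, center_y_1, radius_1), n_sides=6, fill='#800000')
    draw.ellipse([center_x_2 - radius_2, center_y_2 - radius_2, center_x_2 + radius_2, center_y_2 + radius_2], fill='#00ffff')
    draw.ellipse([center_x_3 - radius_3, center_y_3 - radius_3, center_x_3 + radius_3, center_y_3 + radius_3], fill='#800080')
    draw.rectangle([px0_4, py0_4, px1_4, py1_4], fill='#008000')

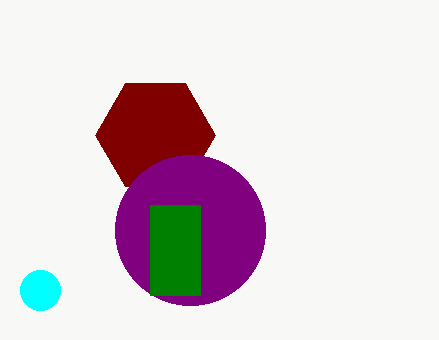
center_x_1 = 155; center_y_1 = 135; radius_1 = 60; center_x_2 = 40; center_y_2 = 290; radius_2 = 20; center_x_3 = 190; center_y_3 = 230; radius_3 = 75; px0_4 = 150; py0_4 = 205; px1_4 = 200; py1_4 = 295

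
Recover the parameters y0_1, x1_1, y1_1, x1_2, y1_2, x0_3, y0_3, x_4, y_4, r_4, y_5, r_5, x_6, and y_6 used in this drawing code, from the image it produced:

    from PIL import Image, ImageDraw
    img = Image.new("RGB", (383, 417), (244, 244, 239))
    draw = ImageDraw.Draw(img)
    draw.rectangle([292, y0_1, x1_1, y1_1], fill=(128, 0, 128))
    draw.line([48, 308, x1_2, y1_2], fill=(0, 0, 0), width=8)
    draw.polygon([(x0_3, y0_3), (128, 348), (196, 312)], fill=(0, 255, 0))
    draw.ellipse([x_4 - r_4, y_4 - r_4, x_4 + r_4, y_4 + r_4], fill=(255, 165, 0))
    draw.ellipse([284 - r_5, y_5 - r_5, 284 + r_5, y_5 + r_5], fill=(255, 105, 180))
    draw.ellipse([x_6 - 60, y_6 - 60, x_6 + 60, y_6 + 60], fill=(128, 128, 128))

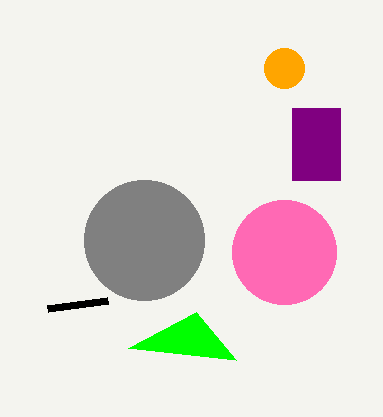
y0_1 = 108, x1_1 = 340, y1_1 = 180, x1_2 = 108, y1_2 = 300, x0_3 = 236, y0_3 = 360, x_4 = 284, y_4 = 68, r_4 = 20, y_5 = 252, r_5 = 52, x_6 = 144, y_6 = 240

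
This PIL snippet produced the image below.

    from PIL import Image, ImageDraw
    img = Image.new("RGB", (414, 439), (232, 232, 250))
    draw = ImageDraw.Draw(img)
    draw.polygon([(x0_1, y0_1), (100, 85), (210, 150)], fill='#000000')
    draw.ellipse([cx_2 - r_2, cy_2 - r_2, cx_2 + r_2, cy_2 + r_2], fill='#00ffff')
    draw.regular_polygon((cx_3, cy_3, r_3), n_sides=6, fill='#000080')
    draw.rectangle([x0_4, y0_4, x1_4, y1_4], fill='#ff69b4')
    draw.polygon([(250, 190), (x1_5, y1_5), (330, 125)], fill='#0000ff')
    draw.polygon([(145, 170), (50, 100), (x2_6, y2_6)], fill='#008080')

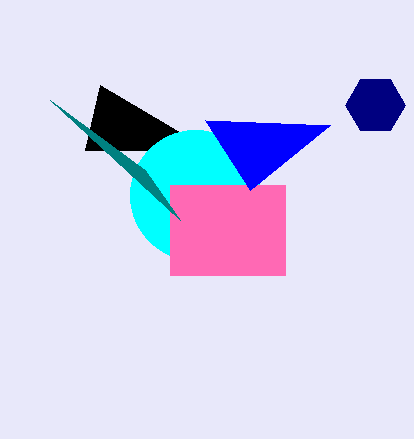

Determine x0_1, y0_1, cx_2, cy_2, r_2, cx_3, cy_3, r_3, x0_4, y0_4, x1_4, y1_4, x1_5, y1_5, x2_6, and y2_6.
x0_1 = 85
y0_1 = 150
cx_2 = 195
cy_2 = 195
r_2 = 65
cx_3 = 375
cy_3 = 105
r_3 = 30
x0_4 = 170
y0_4 = 185
x1_4 = 285
y1_4 = 275
x1_5 = 205
y1_5 = 120
x2_6 = 180
y2_6 = 220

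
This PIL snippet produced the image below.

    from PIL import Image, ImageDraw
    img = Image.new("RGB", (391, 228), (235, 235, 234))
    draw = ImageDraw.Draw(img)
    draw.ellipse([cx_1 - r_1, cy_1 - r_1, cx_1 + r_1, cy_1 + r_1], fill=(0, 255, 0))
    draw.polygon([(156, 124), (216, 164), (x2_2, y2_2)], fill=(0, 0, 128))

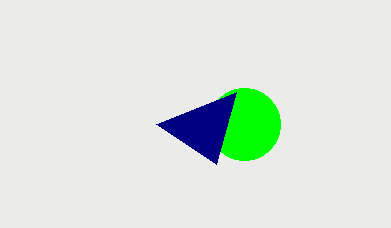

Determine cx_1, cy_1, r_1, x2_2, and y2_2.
cx_1 = 244, cy_1 = 124, r_1 = 36, x2_2 = 236, y2_2 = 92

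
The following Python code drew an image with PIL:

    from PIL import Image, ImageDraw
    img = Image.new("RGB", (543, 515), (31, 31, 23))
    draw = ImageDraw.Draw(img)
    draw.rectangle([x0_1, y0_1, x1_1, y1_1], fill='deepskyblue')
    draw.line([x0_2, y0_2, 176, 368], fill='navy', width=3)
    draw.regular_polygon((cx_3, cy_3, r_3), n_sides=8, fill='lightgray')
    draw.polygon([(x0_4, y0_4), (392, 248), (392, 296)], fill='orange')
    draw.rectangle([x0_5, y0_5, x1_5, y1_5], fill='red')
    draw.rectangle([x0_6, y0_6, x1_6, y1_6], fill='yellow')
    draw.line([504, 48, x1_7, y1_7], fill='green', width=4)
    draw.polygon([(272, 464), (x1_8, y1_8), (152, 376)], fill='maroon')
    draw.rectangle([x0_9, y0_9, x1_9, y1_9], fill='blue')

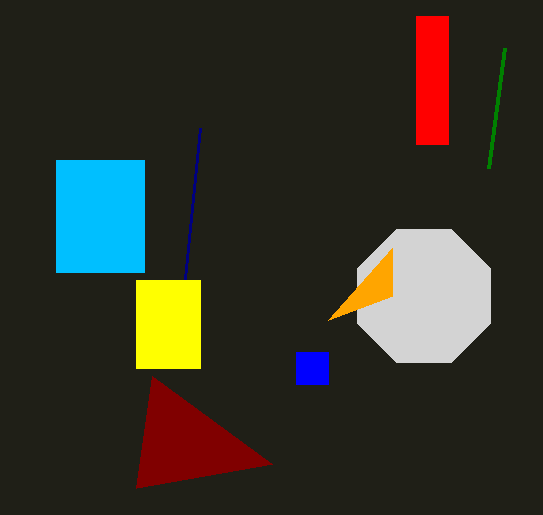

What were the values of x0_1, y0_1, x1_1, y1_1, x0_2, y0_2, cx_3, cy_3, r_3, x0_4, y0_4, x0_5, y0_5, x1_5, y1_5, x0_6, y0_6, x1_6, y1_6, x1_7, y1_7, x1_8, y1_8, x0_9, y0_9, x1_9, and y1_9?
x0_1 = 56; y0_1 = 160; x1_1 = 144; y1_1 = 272; x0_2 = 200; y0_2 = 128; cx_3 = 424; cy_3 = 296; r_3 = 72; x0_4 = 328; y0_4 = 320; x0_5 = 416; y0_5 = 16; x1_5 = 448; y1_5 = 144; x0_6 = 136; y0_6 = 280; x1_6 = 200; y1_6 = 368; x1_7 = 488; y1_7 = 168; x1_8 = 136; y1_8 = 488; x0_9 = 296; y0_9 = 352; x1_9 = 328; y1_9 = 384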